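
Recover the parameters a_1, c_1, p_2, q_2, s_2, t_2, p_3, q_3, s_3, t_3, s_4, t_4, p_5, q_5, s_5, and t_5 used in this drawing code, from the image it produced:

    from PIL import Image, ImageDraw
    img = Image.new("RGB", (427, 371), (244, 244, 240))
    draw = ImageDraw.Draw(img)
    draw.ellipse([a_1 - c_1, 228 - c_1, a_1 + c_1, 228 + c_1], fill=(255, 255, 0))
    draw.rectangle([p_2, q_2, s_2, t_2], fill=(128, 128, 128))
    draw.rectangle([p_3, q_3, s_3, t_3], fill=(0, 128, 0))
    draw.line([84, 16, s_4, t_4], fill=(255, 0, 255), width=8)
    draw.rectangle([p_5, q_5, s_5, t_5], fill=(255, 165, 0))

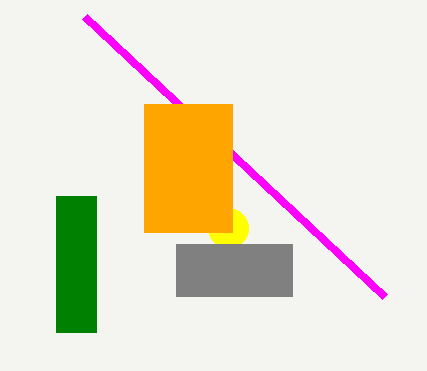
a_1 = 228, c_1 = 20, p_2 = 176, q_2 = 244, s_2 = 292, t_2 = 296, p_3 = 56, q_3 = 196, s_3 = 96, t_3 = 332, s_4 = 384, t_4 = 296, p_5 = 144, q_5 = 104, s_5 = 232, t_5 = 232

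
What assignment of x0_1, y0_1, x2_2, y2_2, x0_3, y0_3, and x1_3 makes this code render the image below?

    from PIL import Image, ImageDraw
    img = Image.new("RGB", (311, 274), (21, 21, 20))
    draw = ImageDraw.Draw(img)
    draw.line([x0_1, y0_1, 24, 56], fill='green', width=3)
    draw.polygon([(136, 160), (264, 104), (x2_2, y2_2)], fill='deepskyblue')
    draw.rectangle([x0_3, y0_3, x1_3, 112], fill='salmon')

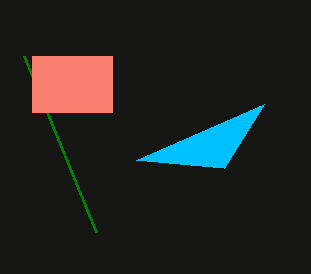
x0_1 = 96, y0_1 = 232, x2_2 = 224, y2_2 = 168, x0_3 = 32, y0_3 = 56, x1_3 = 112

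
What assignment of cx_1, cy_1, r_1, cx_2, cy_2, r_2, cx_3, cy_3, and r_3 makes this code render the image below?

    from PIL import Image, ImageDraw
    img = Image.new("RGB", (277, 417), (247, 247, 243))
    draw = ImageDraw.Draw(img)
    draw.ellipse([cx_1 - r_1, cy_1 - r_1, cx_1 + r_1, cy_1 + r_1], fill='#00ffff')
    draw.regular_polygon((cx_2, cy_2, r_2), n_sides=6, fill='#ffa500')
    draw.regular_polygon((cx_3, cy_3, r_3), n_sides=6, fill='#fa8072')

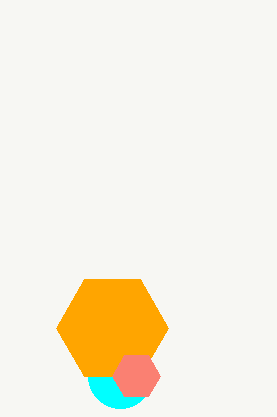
cx_1 = 120; cy_1 = 376; r_1 = 32; cx_2 = 112; cy_2 = 328; r_2 = 56; cx_3 = 136; cy_3 = 376; r_3 = 24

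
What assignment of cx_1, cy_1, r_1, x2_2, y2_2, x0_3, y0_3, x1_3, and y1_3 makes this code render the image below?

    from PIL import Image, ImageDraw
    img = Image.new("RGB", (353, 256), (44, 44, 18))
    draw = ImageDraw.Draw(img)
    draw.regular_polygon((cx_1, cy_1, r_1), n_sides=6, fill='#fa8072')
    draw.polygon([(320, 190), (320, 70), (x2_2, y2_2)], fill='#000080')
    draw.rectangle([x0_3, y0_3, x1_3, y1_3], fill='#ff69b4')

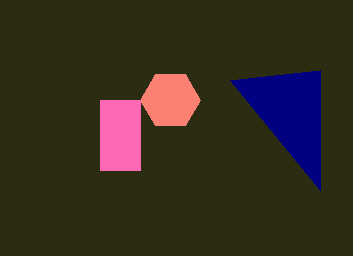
cx_1 = 170; cy_1 = 100; r_1 = 30; x2_2 = 230; y2_2 = 80; x0_3 = 100; y0_3 = 100; x1_3 = 140; y1_3 = 170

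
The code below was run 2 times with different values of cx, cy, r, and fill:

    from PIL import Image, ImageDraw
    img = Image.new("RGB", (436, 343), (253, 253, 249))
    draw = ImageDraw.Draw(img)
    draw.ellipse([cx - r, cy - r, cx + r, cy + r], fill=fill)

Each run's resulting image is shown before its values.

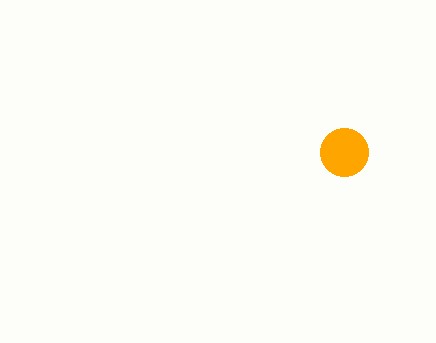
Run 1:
cx = 344; cy = 152; r = 24; fill = 'orange'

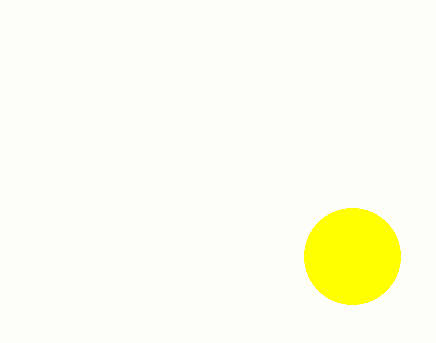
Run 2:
cx = 352
cy = 256
r = 48
fill = 'yellow'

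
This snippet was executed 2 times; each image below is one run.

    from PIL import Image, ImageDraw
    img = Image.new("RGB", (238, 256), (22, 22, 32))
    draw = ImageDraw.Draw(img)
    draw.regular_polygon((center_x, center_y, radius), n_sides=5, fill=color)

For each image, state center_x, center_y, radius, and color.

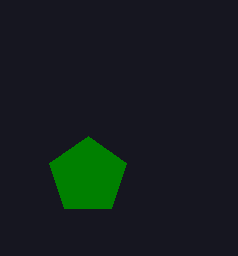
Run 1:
center_x = 88, center_y = 176, radius = 40, color = 'green'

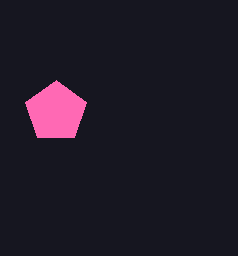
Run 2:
center_x = 56, center_y = 112, radius = 32, color = 'hotpink'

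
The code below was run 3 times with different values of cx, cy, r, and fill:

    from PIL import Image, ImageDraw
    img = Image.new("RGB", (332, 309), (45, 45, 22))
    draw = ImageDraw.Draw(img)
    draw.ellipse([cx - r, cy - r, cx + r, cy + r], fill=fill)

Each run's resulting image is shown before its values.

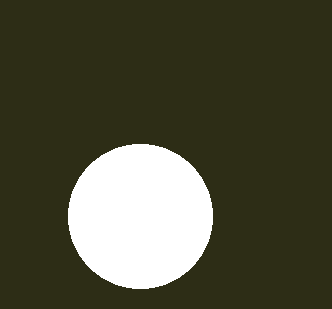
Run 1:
cx = 140
cy = 216
r = 72
fill = 'white'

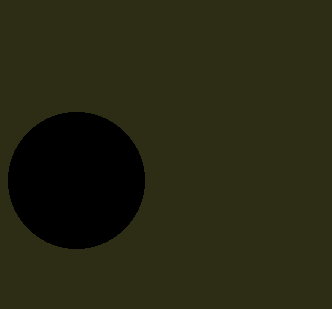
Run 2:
cx = 76; cy = 180; r = 68; fill = 'black'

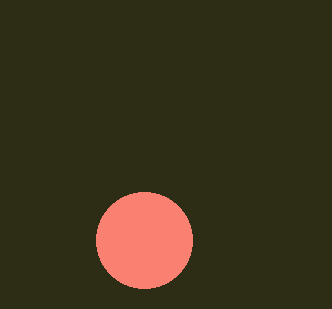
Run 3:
cx = 144; cy = 240; r = 48; fill = 'salmon'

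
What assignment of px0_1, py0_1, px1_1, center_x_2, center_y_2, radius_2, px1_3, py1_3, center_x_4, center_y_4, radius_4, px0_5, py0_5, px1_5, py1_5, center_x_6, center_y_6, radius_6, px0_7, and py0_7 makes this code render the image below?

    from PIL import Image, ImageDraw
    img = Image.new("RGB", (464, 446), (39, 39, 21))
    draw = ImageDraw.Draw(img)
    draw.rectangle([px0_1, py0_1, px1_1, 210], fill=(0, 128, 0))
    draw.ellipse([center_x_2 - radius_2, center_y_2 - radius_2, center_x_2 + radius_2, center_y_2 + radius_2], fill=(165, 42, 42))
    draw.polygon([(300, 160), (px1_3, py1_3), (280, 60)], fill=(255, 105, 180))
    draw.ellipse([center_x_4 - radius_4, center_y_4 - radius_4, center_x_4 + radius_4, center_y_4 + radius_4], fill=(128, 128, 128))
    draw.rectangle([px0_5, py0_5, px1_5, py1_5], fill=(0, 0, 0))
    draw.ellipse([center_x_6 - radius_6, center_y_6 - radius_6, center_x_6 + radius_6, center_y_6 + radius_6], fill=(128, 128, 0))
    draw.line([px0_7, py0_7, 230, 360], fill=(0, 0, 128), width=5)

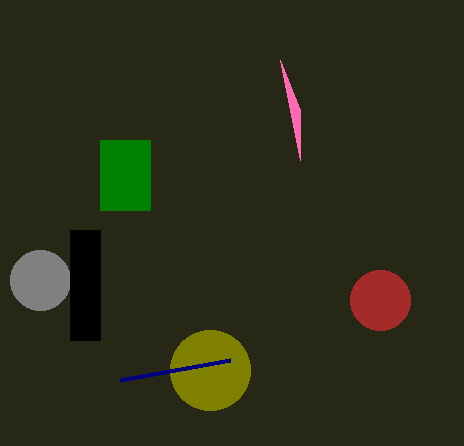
px0_1 = 100, py0_1 = 140, px1_1 = 150, center_x_2 = 380, center_y_2 = 300, radius_2 = 30, px1_3 = 300, py1_3 = 110, center_x_4 = 40, center_y_4 = 280, radius_4 = 30, px0_5 = 70, py0_5 = 230, px1_5 = 100, py1_5 = 340, center_x_6 = 210, center_y_6 = 370, radius_6 = 40, px0_7 = 120, py0_7 = 380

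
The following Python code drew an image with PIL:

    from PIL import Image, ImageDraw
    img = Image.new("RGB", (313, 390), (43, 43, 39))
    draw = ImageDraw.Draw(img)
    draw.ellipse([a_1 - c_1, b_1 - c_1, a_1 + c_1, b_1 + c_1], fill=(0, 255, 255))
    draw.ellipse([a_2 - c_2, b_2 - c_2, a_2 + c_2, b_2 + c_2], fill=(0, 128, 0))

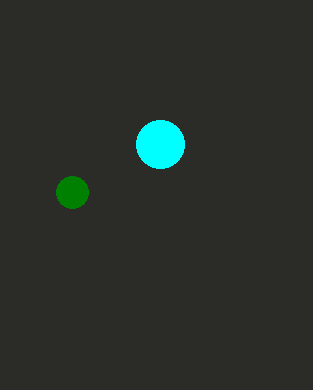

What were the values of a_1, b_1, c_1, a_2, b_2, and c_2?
a_1 = 160, b_1 = 144, c_1 = 24, a_2 = 72, b_2 = 192, c_2 = 16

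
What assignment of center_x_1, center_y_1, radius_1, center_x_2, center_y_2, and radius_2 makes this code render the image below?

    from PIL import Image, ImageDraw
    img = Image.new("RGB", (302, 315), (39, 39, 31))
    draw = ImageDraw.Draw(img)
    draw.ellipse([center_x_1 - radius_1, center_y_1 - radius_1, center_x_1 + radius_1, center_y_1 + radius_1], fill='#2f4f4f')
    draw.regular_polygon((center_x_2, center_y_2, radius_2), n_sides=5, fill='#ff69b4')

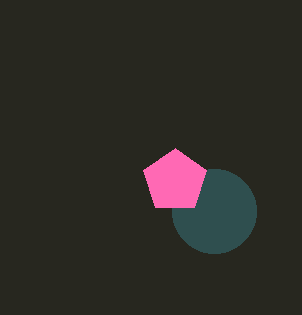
center_x_1 = 214
center_y_1 = 211
radius_1 = 42
center_x_2 = 175
center_y_2 = 181
radius_2 = 33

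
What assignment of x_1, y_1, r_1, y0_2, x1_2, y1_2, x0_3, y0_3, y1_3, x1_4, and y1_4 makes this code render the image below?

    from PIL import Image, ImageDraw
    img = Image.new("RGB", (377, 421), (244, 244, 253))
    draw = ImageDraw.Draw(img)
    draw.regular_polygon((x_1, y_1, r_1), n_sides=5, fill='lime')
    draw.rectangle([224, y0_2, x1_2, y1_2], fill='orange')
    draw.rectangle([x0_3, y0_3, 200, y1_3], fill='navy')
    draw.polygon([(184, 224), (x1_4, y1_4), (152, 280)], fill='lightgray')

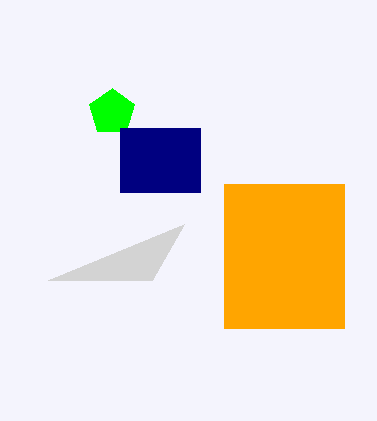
x_1 = 112, y_1 = 112, r_1 = 24, y0_2 = 184, x1_2 = 344, y1_2 = 328, x0_3 = 120, y0_3 = 128, y1_3 = 192, x1_4 = 48, y1_4 = 280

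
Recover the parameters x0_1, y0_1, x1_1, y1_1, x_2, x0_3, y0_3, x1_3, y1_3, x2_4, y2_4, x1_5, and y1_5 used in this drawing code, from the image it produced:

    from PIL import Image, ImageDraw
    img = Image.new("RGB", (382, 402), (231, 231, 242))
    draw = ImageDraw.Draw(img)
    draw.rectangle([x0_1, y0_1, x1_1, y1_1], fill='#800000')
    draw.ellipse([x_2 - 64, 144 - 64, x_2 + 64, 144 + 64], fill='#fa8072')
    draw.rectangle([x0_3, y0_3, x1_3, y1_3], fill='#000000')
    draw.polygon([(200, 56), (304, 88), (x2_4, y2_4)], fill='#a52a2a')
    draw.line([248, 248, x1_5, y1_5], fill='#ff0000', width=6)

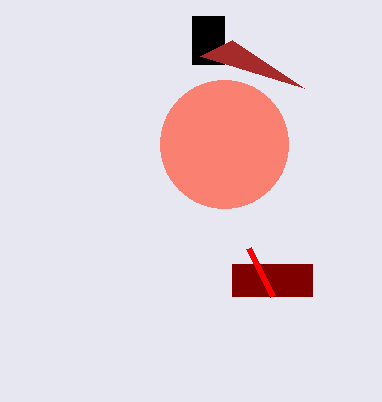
x0_1 = 232
y0_1 = 264
x1_1 = 312
y1_1 = 296
x_2 = 224
x0_3 = 192
y0_3 = 16
x1_3 = 224
y1_3 = 64
x2_4 = 232
y2_4 = 40
x1_5 = 272
y1_5 = 296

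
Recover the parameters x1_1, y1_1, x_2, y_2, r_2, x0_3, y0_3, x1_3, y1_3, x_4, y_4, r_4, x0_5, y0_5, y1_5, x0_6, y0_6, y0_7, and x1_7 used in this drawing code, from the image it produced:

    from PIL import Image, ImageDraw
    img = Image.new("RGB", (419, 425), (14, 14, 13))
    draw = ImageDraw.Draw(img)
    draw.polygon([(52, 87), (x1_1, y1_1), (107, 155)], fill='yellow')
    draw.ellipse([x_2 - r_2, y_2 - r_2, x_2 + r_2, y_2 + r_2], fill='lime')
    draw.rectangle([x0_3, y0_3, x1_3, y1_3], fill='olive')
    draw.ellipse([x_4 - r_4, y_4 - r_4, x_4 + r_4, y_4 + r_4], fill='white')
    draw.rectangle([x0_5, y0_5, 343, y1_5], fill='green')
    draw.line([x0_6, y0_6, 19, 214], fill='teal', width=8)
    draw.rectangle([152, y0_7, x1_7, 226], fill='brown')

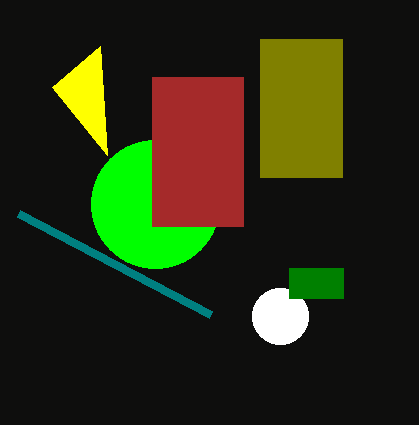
x1_1 = 100, y1_1 = 46, x_2 = 155, y_2 = 204, r_2 = 64, x0_3 = 260, y0_3 = 39, x1_3 = 342, y1_3 = 177, x_4 = 280, y_4 = 316, r_4 = 28, x0_5 = 289, y0_5 = 268, y1_5 = 298, x0_6 = 211, y0_6 = 315, y0_7 = 77, x1_7 = 243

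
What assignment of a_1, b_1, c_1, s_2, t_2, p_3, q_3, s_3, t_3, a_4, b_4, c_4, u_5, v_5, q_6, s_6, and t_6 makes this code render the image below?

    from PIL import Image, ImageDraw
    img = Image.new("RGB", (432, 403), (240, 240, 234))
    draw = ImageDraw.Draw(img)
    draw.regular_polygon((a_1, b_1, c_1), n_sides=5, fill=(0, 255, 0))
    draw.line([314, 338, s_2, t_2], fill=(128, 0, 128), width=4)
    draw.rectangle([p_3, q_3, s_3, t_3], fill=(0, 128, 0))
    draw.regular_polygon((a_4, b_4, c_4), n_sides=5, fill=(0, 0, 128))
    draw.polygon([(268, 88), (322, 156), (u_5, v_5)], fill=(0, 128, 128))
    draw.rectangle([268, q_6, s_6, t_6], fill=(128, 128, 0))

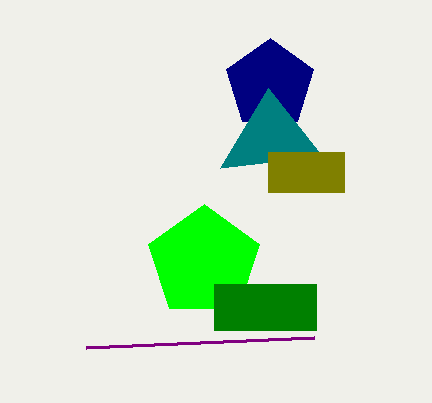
a_1 = 204; b_1 = 262; c_1 = 58; s_2 = 86; t_2 = 348; p_3 = 214; q_3 = 284; s_3 = 316; t_3 = 330; a_4 = 270; b_4 = 84; c_4 = 46; u_5 = 220; v_5 = 168; q_6 = 152; s_6 = 344; t_6 = 192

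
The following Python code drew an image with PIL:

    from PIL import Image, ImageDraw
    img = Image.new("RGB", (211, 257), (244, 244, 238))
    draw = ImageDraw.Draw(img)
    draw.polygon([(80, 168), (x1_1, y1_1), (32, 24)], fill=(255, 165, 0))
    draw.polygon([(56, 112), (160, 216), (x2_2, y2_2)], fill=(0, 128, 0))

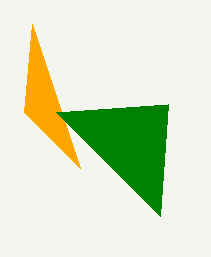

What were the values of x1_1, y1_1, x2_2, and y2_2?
x1_1 = 24, y1_1 = 112, x2_2 = 168, y2_2 = 104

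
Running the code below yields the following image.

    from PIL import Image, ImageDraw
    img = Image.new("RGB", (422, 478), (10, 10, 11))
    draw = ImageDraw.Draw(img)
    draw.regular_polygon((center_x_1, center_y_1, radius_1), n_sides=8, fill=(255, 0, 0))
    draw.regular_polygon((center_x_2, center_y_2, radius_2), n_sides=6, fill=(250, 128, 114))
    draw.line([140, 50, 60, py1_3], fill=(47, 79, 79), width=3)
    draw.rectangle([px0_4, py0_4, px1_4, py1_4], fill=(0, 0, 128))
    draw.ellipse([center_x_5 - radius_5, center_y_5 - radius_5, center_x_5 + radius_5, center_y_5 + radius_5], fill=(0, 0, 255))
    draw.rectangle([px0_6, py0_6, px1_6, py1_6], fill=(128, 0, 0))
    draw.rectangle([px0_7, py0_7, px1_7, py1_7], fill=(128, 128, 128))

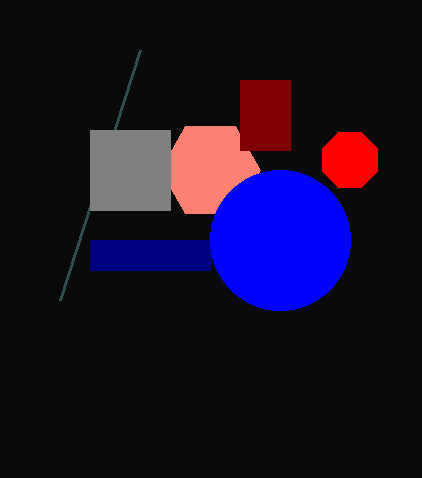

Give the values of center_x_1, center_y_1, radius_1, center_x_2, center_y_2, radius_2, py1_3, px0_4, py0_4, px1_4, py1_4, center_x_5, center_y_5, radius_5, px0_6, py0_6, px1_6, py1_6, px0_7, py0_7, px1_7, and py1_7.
center_x_1 = 350; center_y_1 = 160; radius_1 = 30; center_x_2 = 210; center_y_2 = 170; radius_2 = 50; py1_3 = 300; px0_4 = 90; py0_4 = 240; px1_4 = 210; py1_4 = 270; center_x_5 = 280; center_y_5 = 240; radius_5 = 70; px0_6 = 240; py0_6 = 80; px1_6 = 290; py1_6 = 150; px0_7 = 90; py0_7 = 130; px1_7 = 170; py1_7 = 210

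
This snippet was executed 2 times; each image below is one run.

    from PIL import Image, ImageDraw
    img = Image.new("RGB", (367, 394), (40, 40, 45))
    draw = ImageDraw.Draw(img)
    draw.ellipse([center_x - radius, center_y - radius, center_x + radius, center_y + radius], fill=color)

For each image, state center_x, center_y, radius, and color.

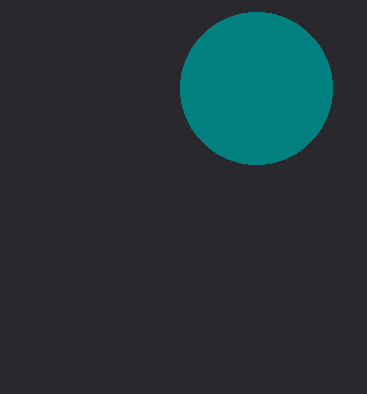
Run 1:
center_x = 256; center_y = 88; radius = 76; color = 'teal'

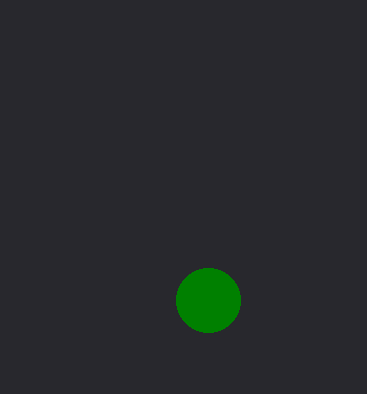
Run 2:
center_x = 208; center_y = 300; radius = 32; color = 'green'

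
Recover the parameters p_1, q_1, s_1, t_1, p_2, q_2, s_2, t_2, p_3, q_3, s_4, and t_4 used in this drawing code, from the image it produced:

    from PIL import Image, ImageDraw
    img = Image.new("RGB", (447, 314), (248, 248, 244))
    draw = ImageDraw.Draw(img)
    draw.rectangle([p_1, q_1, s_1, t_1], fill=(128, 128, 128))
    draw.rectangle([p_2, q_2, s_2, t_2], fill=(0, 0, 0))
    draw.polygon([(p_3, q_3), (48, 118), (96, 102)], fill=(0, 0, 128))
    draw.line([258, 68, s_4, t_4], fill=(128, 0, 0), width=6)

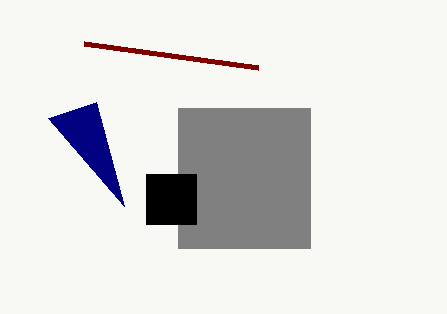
p_1 = 178; q_1 = 108; s_1 = 310; t_1 = 248; p_2 = 146; q_2 = 174; s_2 = 196; t_2 = 224; p_3 = 124; q_3 = 206; s_4 = 84; t_4 = 44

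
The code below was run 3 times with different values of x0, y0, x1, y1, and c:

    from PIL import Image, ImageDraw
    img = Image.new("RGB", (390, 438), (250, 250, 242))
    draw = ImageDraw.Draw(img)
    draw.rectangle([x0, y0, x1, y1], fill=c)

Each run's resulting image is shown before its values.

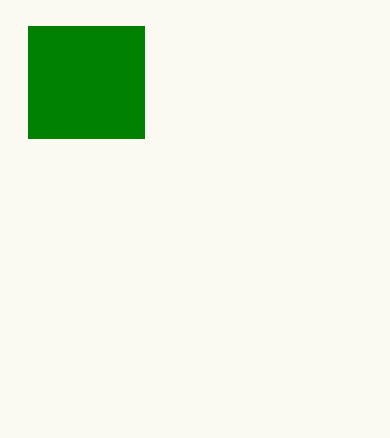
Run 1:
x0 = 28
y0 = 26
x1 = 144
y1 = 138
c = 'green'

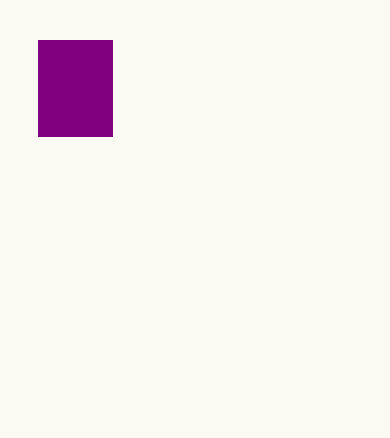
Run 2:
x0 = 38
y0 = 40
x1 = 112
y1 = 136
c = 'purple'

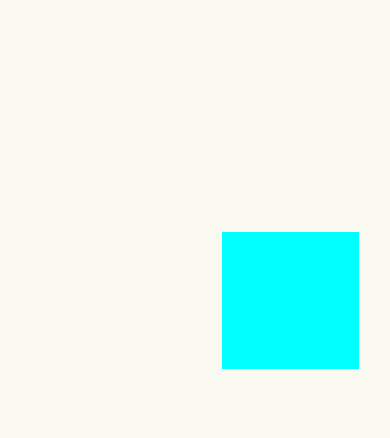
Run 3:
x0 = 222
y0 = 232
x1 = 358
y1 = 368
c = 'cyan'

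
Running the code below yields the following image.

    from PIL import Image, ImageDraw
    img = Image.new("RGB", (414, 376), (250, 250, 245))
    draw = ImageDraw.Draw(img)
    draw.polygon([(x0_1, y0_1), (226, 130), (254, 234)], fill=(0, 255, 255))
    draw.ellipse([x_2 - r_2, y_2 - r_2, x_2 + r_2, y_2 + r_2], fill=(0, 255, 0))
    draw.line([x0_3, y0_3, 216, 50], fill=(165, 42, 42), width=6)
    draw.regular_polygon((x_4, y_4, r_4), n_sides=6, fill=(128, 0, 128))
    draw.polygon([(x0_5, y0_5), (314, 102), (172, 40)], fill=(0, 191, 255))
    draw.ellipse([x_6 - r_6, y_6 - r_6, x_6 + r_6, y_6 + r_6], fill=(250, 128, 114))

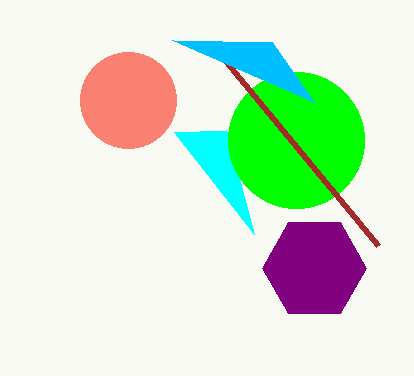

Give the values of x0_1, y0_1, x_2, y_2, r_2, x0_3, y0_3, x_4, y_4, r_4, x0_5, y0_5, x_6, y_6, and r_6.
x0_1 = 174, y0_1 = 132, x_2 = 296, y_2 = 140, r_2 = 68, x0_3 = 378, y0_3 = 246, x_4 = 314, y_4 = 268, r_4 = 52, x0_5 = 272, y0_5 = 42, x_6 = 128, y_6 = 100, r_6 = 48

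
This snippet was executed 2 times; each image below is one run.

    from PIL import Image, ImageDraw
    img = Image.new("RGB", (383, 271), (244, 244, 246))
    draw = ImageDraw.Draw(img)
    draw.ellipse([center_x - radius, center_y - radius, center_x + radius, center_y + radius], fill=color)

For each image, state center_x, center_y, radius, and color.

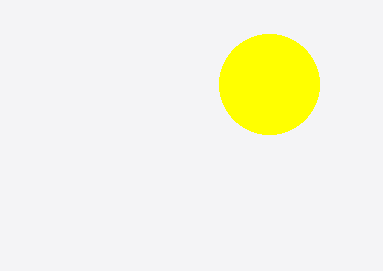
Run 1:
center_x = 269, center_y = 84, radius = 50, color = 'yellow'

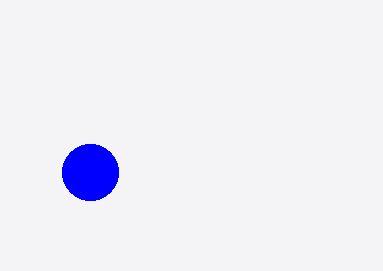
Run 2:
center_x = 90; center_y = 172; radius = 28; color = 'blue'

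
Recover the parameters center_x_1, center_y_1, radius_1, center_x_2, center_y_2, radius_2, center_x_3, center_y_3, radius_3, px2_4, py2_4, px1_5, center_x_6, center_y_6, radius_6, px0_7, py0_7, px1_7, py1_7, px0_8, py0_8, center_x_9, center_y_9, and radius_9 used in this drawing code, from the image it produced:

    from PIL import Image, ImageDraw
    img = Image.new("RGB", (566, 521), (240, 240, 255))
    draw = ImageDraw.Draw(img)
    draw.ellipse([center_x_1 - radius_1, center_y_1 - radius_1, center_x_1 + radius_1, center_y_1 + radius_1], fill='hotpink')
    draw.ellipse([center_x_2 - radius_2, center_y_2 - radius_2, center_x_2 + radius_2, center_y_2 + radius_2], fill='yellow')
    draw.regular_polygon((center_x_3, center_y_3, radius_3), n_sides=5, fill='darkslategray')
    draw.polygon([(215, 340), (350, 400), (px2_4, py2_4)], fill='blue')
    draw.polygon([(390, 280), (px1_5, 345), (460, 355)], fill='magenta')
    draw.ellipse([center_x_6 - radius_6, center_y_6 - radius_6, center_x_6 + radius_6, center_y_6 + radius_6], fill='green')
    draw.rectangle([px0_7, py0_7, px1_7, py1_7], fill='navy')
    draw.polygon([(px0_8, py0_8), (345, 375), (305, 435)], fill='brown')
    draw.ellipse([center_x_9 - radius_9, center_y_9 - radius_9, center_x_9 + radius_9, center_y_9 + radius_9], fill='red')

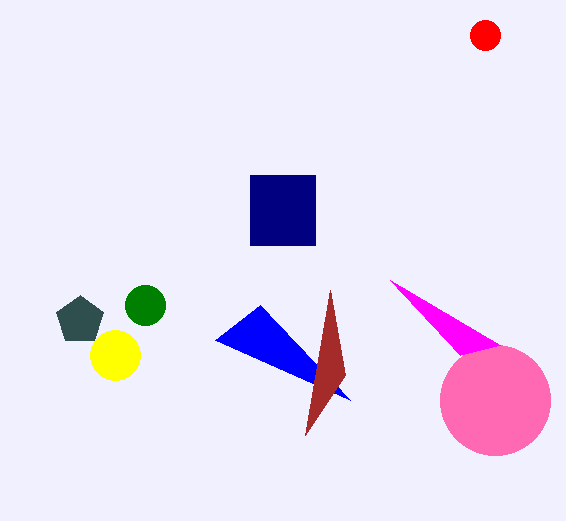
center_x_1 = 495, center_y_1 = 400, radius_1 = 55, center_x_2 = 115, center_y_2 = 355, radius_2 = 25, center_x_3 = 80, center_y_3 = 320, radius_3 = 25, px2_4 = 260, py2_4 = 305, px1_5 = 500, center_x_6 = 145, center_y_6 = 305, radius_6 = 20, px0_7 = 250, py0_7 = 175, px1_7 = 315, py1_7 = 245, px0_8 = 330, py0_8 = 290, center_x_9 = 485, center_y_9 = 35, radius_9 = 15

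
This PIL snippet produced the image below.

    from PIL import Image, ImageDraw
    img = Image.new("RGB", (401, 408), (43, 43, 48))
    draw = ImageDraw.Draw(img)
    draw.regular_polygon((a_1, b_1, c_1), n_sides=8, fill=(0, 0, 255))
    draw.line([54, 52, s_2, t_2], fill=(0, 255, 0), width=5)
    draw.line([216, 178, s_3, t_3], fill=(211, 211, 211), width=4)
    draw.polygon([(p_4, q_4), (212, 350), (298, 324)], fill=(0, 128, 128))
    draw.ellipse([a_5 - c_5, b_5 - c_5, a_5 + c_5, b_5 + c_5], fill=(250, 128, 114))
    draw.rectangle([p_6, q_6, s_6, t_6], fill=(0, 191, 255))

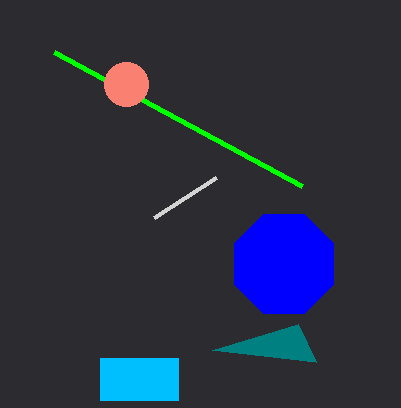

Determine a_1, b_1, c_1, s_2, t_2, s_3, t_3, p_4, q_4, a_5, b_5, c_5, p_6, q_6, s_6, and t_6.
a_1 = 284; b_1 = 264; c_1 = 54; s_2 = 302; t_2 = 186; s_3 = 154; t_3 = 218; p_4 = 316; q_4 = 362; a_5 = 126; b_5 = 84; c_5 = 22; p_6 = 100; q_6 = 358; s_6 = 178; t_6 = 400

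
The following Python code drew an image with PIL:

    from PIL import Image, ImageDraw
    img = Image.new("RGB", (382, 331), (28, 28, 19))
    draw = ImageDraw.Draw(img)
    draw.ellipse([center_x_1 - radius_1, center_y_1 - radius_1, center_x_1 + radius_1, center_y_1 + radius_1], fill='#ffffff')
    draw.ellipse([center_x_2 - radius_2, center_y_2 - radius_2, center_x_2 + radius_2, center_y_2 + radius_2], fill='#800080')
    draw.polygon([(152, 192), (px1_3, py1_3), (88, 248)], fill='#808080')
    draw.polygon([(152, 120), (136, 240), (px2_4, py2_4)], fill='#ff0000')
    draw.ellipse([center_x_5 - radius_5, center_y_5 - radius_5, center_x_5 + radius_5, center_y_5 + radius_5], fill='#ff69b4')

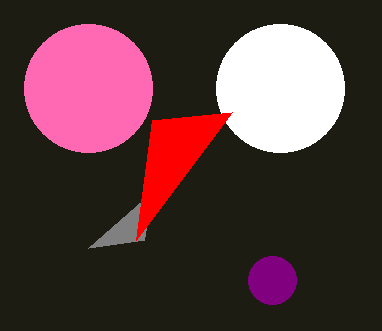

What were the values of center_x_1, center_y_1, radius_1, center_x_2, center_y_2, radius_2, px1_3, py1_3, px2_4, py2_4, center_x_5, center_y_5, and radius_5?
center_x_1 = 280; center_y_1 = 88; radius_1 = 64; center_x_2 = 272; center_y_2 = 280; radius_2 = 24; px1_3 = 144; py1_3 = 240; px2_4 = 232; py2_4 = 112; center_x_5 = 88; center_y_5 = 88; radius_5 = 64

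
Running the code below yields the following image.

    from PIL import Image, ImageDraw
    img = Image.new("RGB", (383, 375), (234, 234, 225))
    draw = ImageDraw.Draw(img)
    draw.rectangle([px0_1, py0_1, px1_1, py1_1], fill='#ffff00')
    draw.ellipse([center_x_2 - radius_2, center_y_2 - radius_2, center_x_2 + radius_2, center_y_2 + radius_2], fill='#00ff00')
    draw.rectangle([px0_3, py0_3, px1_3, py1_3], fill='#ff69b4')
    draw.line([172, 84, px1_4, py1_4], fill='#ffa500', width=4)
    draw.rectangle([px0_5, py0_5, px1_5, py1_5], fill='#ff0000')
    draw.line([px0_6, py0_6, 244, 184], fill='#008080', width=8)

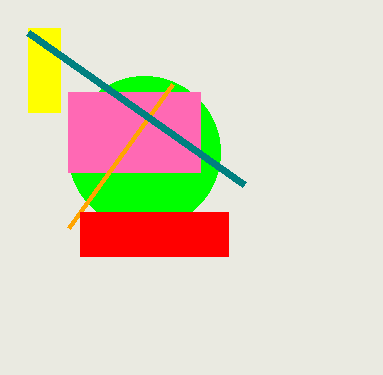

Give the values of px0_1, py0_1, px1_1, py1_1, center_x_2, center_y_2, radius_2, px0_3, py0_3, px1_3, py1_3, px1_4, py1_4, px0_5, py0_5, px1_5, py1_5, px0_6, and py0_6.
px0_1 = 28, py0_1 = 28, px1_1 = 60, py1_1 = 112, center_x_2 = 144, center_y_2 = 152, radius_2 = 76, px0_3 = 68, py0_3 = 92, px1_3 = 200, py1_3 = 172, px1_4 = 68, py1_4 = 228, px0_5 = 80, py0_5 = 212, px1_5 = 228, py1_5 = 256, px0_6 = 28, py0_6 = 32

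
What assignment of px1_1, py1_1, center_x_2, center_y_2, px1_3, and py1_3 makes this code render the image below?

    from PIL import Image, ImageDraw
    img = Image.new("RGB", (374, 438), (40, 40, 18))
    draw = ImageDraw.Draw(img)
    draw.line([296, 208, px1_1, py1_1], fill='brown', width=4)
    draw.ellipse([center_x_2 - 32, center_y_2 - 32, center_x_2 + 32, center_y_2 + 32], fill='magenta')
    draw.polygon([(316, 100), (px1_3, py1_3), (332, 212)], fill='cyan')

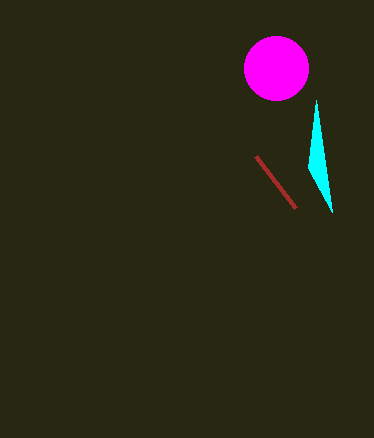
px1_1 = 256; py1_1 = 156; center_x_2 = 276; center_y_2 = 68; px1_3 = 308; py1_3 = 168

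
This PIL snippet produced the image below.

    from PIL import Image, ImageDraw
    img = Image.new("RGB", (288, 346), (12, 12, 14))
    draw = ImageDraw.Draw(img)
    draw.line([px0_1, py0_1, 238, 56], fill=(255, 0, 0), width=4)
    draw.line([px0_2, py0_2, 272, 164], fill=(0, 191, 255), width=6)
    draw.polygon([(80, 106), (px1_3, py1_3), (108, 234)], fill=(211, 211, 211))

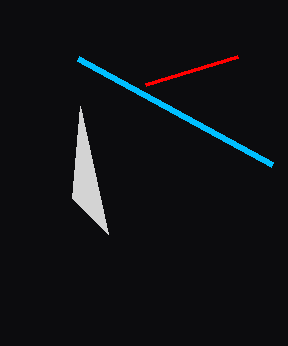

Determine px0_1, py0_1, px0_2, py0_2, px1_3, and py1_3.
px0_1 = 146, py0_1 = 84, px0_2 = 78, py0_2 = 58, px1_3 = 72, py1_3 = 198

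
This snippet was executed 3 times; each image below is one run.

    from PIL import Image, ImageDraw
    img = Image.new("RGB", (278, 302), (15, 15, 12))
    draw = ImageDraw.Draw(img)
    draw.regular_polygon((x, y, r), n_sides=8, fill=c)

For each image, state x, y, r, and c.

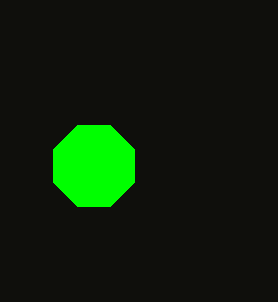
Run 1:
x = 94, y = 166, r = 44, c = 'lime'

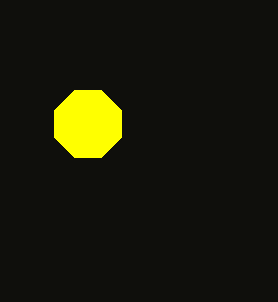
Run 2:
x = 88, y = 124, r = 36, c = 'yellow'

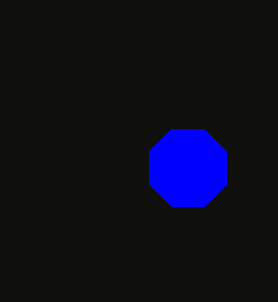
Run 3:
x = 188, y = 168, r = 42, c = 'blue'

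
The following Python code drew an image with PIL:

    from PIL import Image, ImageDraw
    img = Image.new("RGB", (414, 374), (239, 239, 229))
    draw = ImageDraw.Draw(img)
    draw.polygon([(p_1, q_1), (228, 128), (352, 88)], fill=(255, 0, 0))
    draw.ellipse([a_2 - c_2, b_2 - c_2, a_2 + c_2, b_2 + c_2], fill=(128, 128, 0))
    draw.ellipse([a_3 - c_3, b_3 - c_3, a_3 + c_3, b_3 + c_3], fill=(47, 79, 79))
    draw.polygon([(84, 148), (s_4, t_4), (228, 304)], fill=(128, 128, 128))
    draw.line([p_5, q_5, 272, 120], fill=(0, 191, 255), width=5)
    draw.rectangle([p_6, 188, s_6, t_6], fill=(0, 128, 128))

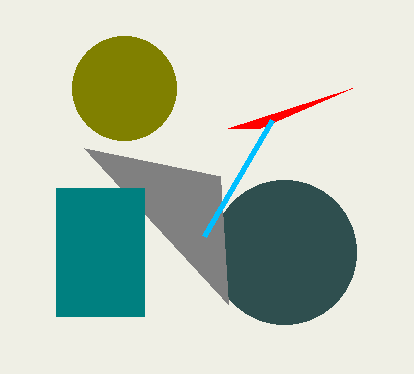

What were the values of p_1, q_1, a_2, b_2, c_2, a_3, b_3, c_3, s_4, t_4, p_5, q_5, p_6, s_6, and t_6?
p_1 = 260, q_1 = 128, a_2 = 124, b_2 = 88, c_2 = 52, a_3 = 284, b_3 = 252, c_3 = 72, s_4 = 220, t_4 = 176, p_5 = 204, q_5 = 236, p_6 = 56, s_6 = 144, t_6 = 316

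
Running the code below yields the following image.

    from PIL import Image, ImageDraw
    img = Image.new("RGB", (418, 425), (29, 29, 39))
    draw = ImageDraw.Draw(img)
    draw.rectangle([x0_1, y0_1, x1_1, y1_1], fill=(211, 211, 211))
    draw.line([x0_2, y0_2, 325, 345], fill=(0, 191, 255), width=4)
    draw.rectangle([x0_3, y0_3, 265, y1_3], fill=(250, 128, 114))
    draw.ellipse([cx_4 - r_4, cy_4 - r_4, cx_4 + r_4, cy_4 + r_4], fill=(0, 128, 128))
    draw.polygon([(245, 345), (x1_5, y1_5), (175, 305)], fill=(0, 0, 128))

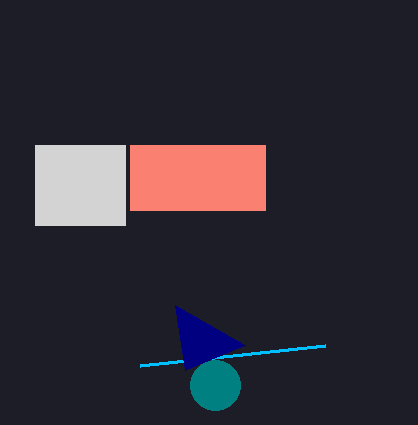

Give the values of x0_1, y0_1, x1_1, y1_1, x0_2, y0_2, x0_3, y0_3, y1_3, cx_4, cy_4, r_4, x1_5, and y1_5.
x0_1 = 35, y0_1 = 145, x1_1 = 125, y1_1 = 225, x0_2 = 140, y0_2 = 365, x0_3 = 130, y0_3 = 145, y1_3 = 210, cx_4 = 215, cy_4 = 385, r_4 = 25, x1_5 = 185, y1_5 = 370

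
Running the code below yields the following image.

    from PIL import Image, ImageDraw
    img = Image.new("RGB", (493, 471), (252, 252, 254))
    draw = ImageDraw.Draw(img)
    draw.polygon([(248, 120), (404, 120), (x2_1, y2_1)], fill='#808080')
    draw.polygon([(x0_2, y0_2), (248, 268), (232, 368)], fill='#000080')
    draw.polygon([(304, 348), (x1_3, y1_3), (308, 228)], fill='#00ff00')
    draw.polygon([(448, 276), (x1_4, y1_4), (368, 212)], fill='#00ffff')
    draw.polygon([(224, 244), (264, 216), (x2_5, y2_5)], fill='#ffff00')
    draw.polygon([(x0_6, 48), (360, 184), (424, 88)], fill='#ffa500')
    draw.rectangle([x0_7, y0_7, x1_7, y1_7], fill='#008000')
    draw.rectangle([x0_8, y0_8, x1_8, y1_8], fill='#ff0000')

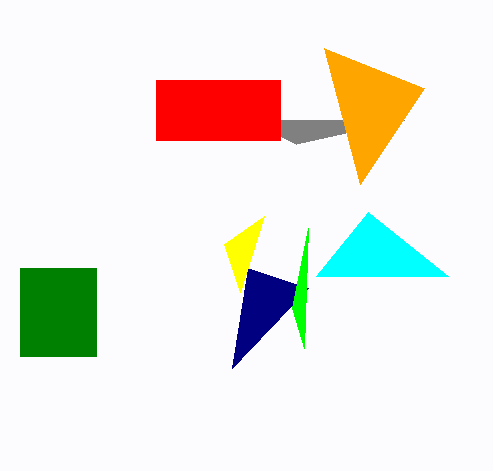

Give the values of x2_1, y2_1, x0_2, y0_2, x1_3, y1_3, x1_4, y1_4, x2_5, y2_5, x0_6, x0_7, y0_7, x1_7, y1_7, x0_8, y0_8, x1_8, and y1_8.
x2_1 = 296, y2_1 = 144, x0_2 = 308, y0_2 = 288, x1_3 = 292, y1_3 = 308, x1_4 = 316, y1_4 = 276, x2_5 = 240, y2_5 = 292, x0_6 = 324, x0_7 = 20, y0_7 = 268, x1_7 = 96, y1_7 = 356, x0_8 = 156, y0_8 = 80, x1_8 = 280, y1_8 = 140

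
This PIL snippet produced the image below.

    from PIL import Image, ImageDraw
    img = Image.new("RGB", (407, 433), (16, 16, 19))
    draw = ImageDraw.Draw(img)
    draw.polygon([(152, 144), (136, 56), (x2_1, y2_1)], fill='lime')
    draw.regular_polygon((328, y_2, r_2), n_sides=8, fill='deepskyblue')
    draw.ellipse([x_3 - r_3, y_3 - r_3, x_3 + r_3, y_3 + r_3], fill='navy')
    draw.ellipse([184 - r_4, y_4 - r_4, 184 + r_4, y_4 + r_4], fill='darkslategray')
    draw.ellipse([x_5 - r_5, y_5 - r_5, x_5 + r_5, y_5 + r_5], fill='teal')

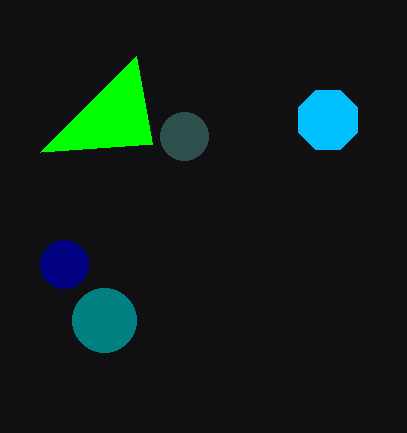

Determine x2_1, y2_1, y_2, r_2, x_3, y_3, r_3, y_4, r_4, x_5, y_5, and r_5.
x2_1 = 40
y2_1 = 152
y_2 = 120
r_2 = 32
x_3 = 64
y_3 = 264
r_3 = 24
y_4 = 136
r_4 = 24
x_5 = 104
y_5 = 320
r_5 = 32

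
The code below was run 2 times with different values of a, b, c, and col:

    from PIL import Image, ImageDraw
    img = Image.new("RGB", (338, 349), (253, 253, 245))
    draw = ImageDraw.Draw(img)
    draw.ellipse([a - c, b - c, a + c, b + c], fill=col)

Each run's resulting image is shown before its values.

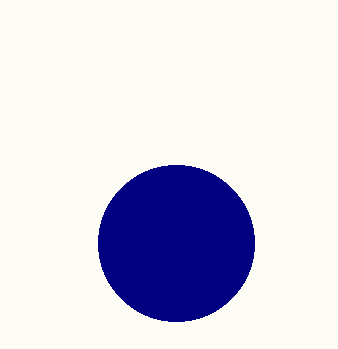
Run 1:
a = 176
b = 243
c = 78
col = 'navy'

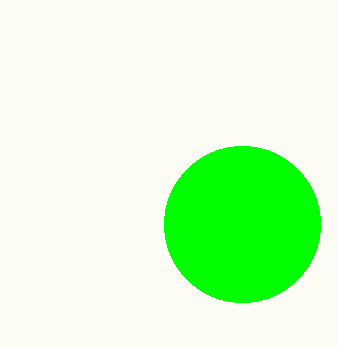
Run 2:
a = 242; b = 224; c = 78; col = 'lime'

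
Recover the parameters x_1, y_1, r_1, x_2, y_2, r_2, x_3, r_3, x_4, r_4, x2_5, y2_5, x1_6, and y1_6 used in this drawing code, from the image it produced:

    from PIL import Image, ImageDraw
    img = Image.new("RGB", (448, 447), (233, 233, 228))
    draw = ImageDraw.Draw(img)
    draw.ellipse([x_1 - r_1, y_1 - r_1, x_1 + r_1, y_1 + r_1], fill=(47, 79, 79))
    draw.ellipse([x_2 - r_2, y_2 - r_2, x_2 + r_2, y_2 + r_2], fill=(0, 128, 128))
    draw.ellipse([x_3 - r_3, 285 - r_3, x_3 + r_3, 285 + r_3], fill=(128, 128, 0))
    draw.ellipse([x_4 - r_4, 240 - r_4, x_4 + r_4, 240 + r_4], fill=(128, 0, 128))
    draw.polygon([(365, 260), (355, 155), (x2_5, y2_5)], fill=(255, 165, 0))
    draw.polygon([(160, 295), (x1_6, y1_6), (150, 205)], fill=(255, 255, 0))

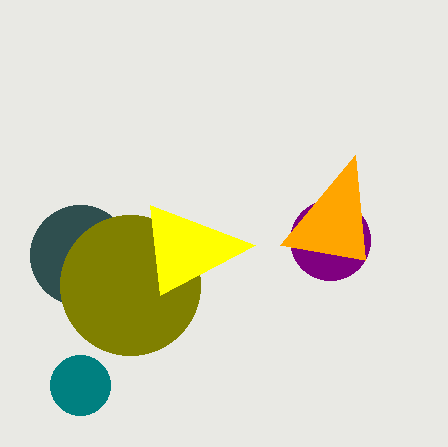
x_1 = 80, y_1 = 255, r_1 = 50, x_2 = 80, y_2 = 385, r_2 = 30, x_3 = 130, r_3 = 70, x_4 = 330, r_4 = 40, x2_5 = 280, y2_5 = 245, x1_6 = 255, y1_6 = 245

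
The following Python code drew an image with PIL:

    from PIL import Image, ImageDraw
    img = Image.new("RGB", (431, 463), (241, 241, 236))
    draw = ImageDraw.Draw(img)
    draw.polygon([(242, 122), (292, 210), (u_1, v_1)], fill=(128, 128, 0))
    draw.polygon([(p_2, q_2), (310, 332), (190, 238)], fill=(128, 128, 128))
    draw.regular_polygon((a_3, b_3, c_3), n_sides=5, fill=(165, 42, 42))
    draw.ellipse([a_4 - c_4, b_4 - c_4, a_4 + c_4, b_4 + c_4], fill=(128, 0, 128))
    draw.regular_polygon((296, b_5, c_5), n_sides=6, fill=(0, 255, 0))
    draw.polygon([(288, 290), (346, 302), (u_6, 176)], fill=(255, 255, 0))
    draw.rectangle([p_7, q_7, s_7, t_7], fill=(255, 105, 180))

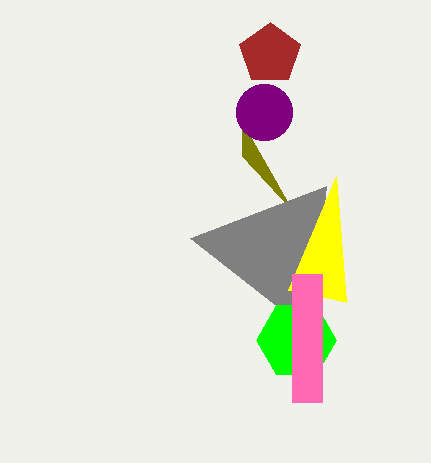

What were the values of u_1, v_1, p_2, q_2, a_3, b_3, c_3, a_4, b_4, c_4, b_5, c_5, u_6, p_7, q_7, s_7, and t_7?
u_1 = 242, v_1 = 156, p_2 = 326, q_2 = 186, a_3 = 270, b_3 = 54, c_3 = 32, a_4 = 264, b_4 = 112, c_4 = 28, b_5 = 340, c_5 = 40, u_6 = 336, p_7 = 292, q_7 = 274, s_7 = 322, t_7 = 402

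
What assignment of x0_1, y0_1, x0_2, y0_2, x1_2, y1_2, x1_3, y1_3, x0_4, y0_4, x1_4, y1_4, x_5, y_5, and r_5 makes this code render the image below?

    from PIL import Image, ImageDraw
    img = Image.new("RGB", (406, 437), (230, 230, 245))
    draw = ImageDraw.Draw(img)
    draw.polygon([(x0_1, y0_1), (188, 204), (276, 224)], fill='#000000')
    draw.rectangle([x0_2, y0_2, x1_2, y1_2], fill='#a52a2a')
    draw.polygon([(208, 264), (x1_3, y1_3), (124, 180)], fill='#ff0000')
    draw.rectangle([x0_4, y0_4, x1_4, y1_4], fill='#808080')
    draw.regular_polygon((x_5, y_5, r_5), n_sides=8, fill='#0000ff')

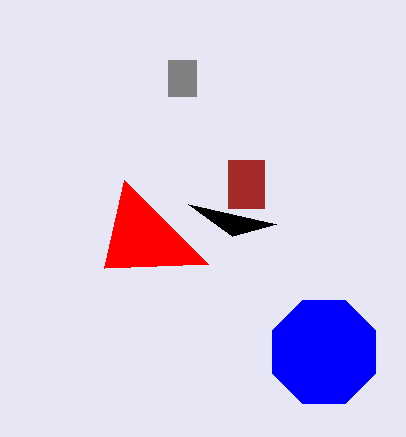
x0_1 = 232, y0_1 = 236, x0_2 = 228, y0_2 = 160, x1_2 = 264, y1_2 = 208, x1_3 = 104, y1_3 = 268, x0_4 = 168, y0_4 = 60, x1_4 = 196, y1_4 = 96, x_5 = 324, y_5 = 352, r_5 = 56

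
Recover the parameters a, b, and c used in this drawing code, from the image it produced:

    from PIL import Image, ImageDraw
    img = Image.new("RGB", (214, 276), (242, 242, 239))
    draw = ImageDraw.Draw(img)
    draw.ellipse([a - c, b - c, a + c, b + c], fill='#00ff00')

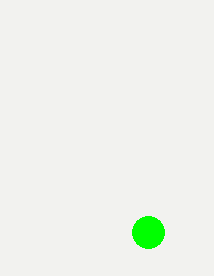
a = 148; b = 232; c = 16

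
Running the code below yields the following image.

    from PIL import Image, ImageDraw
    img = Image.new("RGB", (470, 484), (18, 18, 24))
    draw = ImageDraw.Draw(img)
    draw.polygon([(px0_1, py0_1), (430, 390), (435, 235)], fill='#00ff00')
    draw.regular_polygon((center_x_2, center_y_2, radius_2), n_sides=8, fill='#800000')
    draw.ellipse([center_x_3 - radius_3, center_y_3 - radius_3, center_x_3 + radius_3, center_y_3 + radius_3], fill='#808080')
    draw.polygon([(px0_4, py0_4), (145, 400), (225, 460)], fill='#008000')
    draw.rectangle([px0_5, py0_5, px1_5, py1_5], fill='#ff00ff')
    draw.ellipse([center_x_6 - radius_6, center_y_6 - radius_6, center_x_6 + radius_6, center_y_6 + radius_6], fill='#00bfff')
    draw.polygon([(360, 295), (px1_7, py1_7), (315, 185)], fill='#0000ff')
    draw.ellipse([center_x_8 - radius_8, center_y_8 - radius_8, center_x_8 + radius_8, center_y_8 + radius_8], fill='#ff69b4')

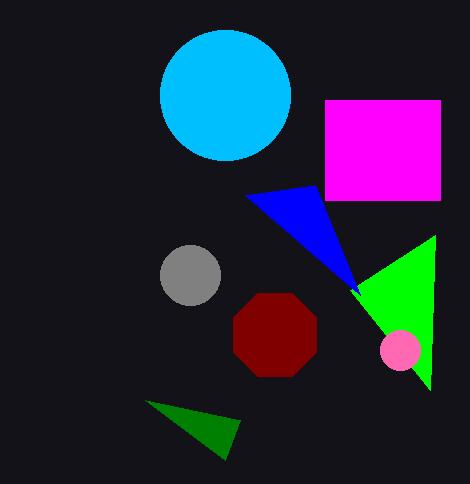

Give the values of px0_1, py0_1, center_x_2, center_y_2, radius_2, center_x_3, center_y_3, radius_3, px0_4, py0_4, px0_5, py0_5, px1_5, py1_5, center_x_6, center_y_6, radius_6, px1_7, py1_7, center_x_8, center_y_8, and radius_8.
px0_1 = 350, py0_1 = 290, center_x_2 = 275, center_y_2 = 335, radius_2 = 45, center_x_3 = 190, center_y_3 = 275, radius_3 = 30, px0_4 = 240, py0_4 = 420, px0_5 = 325, py0_5 = 100, px1_5 = 440, py1_5 = 200, center_x_6 = 225, center_y_6 = 95, radius_6 = 65, px1_7 = 245, py1_7 = 195, center_x_8 = 400, center_y_8 = 350, radius_8 = 20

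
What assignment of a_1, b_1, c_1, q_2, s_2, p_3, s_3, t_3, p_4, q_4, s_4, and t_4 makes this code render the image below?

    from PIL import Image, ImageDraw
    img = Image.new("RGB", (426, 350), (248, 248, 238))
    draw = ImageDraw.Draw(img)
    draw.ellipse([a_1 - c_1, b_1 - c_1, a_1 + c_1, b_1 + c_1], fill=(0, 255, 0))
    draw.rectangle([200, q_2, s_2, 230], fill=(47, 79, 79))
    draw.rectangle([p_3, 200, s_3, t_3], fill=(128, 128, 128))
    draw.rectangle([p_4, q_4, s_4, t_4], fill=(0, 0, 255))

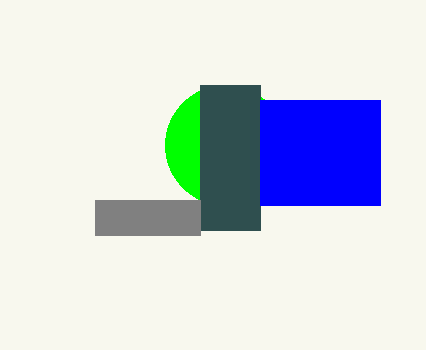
a_1 = 225
b_1 = 145
c_1 = 60
q_2 = 85
s_2 = 260
p_3 = 95
s_3 = 200
t_3 = 235
p_4 = 260
q_4 = 100
s_4 = 380
t_4 = 205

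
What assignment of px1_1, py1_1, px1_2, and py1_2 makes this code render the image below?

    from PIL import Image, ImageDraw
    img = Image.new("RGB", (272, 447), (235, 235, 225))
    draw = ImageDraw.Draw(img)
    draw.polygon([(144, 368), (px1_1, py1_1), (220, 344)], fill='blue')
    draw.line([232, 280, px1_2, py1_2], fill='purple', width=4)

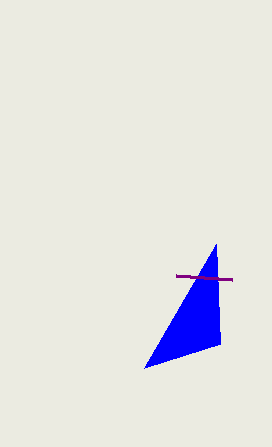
px1_1 = 216
py1_1 = 244
px1_2 = 176
py1_2 = 276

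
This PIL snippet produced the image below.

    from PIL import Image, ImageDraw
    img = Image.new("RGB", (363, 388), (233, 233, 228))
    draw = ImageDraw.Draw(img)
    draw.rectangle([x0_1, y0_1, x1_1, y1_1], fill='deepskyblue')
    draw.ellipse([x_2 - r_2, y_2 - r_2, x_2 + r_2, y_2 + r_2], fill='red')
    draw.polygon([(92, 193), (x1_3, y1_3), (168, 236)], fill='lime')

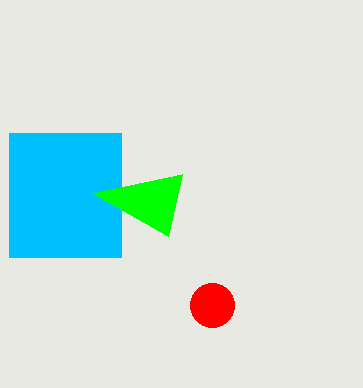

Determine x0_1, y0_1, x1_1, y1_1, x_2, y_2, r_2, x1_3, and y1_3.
x0_1 = 9, y0_1 = 133, x1_1 = 121, y1_1 = 257, x_2 = 212, y_2 = 305, r_2 = 22, x1_3 = 182, y1_3 = 174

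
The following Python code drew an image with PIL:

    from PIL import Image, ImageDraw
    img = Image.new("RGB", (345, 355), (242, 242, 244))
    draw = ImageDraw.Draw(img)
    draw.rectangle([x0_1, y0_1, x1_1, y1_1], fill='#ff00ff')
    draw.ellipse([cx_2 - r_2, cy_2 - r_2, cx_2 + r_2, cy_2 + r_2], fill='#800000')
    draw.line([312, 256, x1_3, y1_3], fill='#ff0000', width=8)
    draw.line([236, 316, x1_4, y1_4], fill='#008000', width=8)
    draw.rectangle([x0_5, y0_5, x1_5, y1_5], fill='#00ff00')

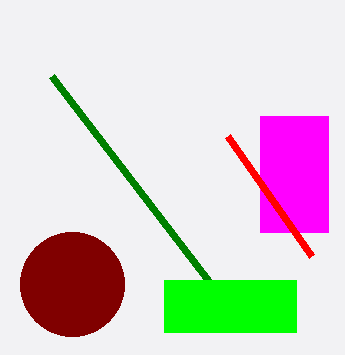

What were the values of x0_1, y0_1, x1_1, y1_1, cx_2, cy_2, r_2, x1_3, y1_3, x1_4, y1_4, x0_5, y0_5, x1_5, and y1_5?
x0_1 = 260; y0_1 = 116; x1_1 = 328; y1_1 = 232; cx_2 = 72; cy_2 = 284; r_2 = 52; x1_3 = 228; y1_3 = 136; x1_4 = 52; y1_4 = 76; x0_5 = 164; y0_5 = 280; x1_5 = 296; y1_5 = 332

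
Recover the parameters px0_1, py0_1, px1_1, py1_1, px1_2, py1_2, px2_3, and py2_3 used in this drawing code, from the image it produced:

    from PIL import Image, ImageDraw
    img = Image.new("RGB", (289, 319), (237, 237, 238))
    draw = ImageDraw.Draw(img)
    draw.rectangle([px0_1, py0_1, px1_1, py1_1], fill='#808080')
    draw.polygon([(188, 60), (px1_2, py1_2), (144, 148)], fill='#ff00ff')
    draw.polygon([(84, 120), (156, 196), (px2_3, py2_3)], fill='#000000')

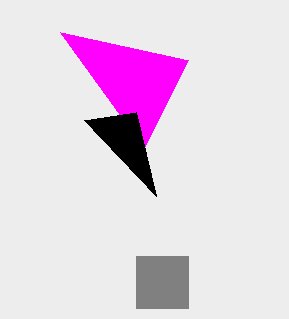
px0_1 = 136, py0_1 = 256, px1_1 = 188, py1_1 = 308, px1_2 = 60, py1_2 = 32, px2_3 = 136, py2_3 = 112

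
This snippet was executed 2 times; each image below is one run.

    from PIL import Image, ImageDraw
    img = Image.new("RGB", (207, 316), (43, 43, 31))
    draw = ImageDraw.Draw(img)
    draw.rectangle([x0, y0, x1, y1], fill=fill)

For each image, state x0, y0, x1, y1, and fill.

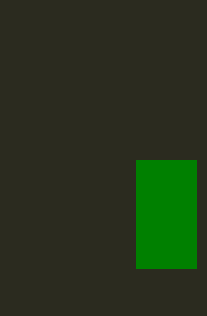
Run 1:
x0 = 136; y0 = 160; x1 = 196; y1 = 268; fill = 'green'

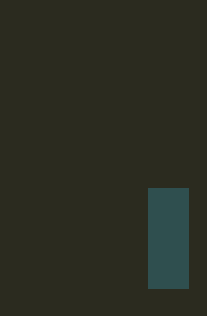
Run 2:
x0 = 148
y0 = 188
x1 = 188
y1 = 288
fill = 'darkslategray'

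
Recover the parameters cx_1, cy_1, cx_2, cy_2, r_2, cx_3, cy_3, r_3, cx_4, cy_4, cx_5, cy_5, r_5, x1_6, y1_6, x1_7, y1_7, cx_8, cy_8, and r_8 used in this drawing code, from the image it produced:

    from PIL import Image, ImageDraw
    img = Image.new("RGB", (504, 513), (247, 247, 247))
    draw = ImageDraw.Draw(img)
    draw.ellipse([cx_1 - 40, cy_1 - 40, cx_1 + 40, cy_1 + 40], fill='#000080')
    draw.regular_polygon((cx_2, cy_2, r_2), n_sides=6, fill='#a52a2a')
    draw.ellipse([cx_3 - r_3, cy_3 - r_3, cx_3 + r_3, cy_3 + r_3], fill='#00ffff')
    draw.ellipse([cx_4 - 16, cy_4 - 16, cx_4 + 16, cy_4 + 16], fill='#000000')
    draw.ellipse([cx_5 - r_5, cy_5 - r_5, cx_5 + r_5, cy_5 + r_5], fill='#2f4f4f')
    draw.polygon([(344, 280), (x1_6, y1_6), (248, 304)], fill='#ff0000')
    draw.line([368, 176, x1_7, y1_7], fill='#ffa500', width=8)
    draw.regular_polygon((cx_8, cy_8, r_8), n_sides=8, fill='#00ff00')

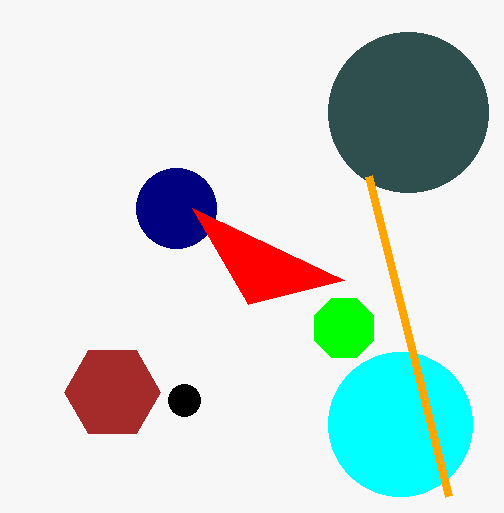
cx_1 = 176
cy_1 = 208
cx_2 = 112
cy_2 = 392
r_2 = 48
cx_3 = 400
cy_3 = 424
r_3 = 72
cx_4 = 184
cy_4 = 400
cx_5 = 408
cy_5 = 112
r_5 = 80
x1_6 = 192
y1_6 = 208
x1_7 = 448
y1_7 = 496
cx_8 = 344
cy_8 = 328
r_8 = 32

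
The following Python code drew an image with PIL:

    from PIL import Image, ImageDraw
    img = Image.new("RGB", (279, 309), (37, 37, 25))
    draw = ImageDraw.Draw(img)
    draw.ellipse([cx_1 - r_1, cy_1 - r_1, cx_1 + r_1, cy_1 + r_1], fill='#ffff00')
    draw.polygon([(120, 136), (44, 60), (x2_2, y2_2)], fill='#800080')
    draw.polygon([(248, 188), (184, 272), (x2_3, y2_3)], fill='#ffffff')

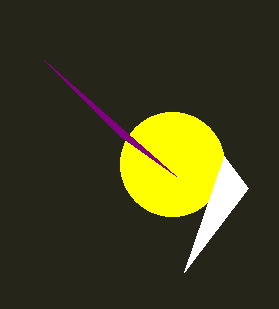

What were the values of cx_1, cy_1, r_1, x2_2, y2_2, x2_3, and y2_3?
cx_1 = 172; cy_1 = 164; r_1 = 52; x2_2 = 176; y2_2 = 176; x2_3 = 224; y2_3 = 156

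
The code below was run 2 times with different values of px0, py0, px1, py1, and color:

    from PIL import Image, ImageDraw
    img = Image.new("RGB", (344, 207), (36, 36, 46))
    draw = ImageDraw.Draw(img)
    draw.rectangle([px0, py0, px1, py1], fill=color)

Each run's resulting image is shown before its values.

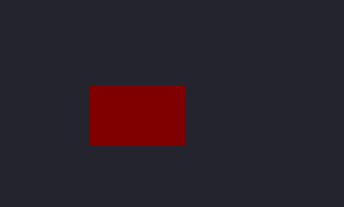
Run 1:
px0 = 90; py0 = 86; px1 = 184; py1 = 144; color = 'maroon'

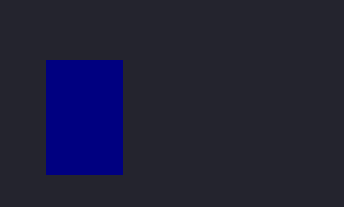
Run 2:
px0 = 46
py0 = 60
px1 = 122
py1 = 174
color = 'navy'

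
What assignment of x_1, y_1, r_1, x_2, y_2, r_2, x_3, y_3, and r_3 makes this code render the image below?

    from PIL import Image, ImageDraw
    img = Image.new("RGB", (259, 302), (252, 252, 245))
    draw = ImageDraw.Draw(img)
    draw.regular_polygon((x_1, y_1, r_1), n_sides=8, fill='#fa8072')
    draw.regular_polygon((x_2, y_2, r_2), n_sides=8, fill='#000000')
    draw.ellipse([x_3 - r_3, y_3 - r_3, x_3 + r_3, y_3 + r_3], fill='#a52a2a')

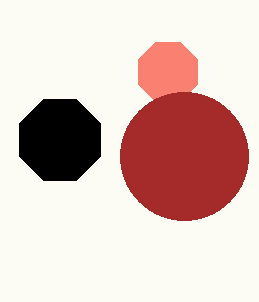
x_1 = 168; y_1 = 72; r_1 = 32; x_2 = 60; y_2 = 140; r_2 = 44; x_3 = 184; y_3 = 156; r_3 = 64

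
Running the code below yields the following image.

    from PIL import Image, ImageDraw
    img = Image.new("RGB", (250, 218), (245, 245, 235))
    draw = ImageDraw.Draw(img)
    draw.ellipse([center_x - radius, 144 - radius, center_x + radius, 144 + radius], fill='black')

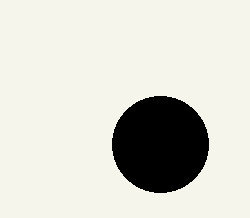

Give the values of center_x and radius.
center_x = 160, radius = 48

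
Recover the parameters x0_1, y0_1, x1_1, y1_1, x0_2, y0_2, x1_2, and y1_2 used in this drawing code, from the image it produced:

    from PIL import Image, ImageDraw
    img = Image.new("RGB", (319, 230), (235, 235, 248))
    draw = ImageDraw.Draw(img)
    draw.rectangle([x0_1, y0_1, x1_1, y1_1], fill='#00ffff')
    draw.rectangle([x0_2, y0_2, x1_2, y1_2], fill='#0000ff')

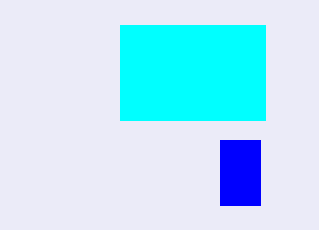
x0_1 = 120, y0_1 = 25, x1_1 = 265, y1_1 = 120, x0_2 = 220, y0_2 = 140, x1_2 = 260, y1_2 = 205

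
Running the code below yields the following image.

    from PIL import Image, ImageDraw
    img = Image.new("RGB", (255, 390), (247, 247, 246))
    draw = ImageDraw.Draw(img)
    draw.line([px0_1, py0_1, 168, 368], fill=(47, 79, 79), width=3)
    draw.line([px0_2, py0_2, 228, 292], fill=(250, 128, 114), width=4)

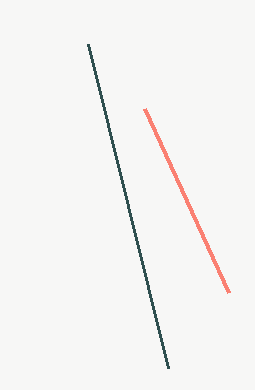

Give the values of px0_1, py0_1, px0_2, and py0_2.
px0_1 = 88, py0_1 = 44, px0_2 = 144, py0_2 = 108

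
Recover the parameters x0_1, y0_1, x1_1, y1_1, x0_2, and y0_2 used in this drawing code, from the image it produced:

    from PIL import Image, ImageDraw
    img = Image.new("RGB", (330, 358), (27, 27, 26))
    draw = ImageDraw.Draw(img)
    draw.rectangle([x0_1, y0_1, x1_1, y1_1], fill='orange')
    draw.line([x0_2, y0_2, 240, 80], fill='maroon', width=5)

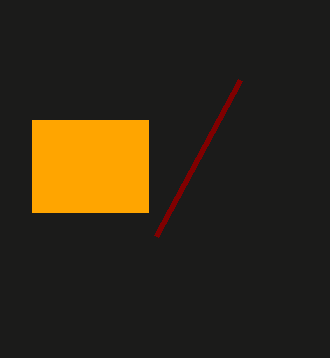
x0_1 = 32, y0_1 = 120, x1_1 = 148, y1_1 = 212, x0_2 = 156, y0_2 = 236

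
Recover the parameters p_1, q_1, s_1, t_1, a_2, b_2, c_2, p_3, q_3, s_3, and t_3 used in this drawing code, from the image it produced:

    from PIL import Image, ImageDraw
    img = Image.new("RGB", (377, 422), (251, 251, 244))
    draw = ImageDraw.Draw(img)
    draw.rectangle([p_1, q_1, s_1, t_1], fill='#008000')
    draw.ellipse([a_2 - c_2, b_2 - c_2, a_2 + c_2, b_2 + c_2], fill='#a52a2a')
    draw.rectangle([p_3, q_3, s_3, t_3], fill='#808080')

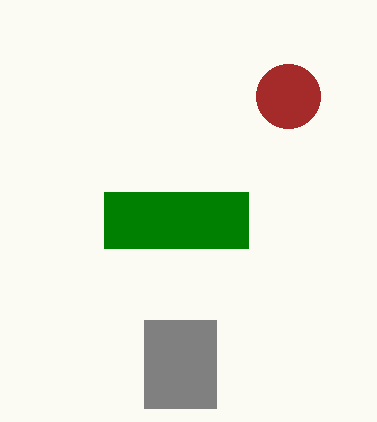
p_1 = 104
q_1 = 192
s_1 = 248
t_1 = 248
a_2 = 288
b_2 = 96
c_2 = 32
p_3 = 144
q_3 = 320
s_3 = 216
t_3 = 408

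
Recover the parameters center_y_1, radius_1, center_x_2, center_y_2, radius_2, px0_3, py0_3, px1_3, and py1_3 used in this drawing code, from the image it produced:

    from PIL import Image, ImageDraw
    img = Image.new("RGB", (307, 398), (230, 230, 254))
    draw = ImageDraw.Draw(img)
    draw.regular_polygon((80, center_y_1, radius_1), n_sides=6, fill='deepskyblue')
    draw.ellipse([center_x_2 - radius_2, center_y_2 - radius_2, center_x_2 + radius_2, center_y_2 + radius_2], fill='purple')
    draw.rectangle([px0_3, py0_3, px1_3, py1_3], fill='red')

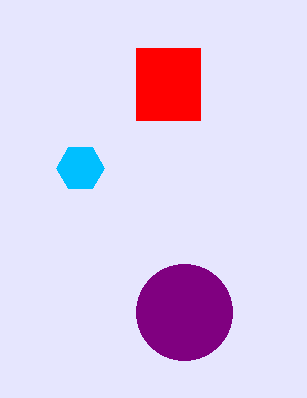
center_y_1 = 168
radius_1 = 24
center_x_2 = 184
center_y_2 = 312
radius_2 = 48
px0_3 = 136
py0_3 = 48
px1_3 = 200
py1_3 = 120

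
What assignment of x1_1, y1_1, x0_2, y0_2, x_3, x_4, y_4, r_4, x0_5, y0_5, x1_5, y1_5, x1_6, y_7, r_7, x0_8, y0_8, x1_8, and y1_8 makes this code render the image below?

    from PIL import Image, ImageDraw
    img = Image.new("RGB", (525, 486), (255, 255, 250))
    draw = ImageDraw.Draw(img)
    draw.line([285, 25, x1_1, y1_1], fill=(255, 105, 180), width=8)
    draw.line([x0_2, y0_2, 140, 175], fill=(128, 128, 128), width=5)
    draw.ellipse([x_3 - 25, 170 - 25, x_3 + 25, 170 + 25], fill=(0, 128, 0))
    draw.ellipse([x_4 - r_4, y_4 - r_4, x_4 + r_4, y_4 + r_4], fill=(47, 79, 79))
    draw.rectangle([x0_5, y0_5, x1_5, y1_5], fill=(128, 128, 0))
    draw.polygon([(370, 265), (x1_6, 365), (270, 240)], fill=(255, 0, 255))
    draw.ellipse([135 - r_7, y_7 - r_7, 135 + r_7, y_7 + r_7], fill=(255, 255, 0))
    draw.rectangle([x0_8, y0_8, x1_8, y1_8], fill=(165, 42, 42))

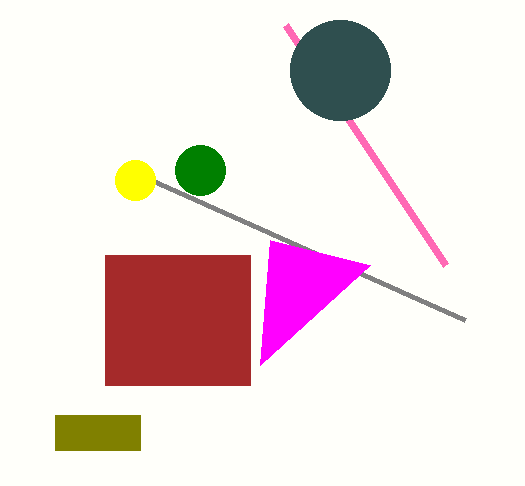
x1_1 = 445, y1_1 = 265, x0_2 = 465, y0_2 = 320, x_3 = 200, x_4 = 340, y_4 = 70, r_4 = 50, x0_5 = 55, y0_5 = 415, x1_5 = 140, y1_5 = 450, x1_6 = 260, y_7 = 180, r_7 = 20, x0_8 = 105, y0_8 = 255, x1_8 = 250, y1_8 = 385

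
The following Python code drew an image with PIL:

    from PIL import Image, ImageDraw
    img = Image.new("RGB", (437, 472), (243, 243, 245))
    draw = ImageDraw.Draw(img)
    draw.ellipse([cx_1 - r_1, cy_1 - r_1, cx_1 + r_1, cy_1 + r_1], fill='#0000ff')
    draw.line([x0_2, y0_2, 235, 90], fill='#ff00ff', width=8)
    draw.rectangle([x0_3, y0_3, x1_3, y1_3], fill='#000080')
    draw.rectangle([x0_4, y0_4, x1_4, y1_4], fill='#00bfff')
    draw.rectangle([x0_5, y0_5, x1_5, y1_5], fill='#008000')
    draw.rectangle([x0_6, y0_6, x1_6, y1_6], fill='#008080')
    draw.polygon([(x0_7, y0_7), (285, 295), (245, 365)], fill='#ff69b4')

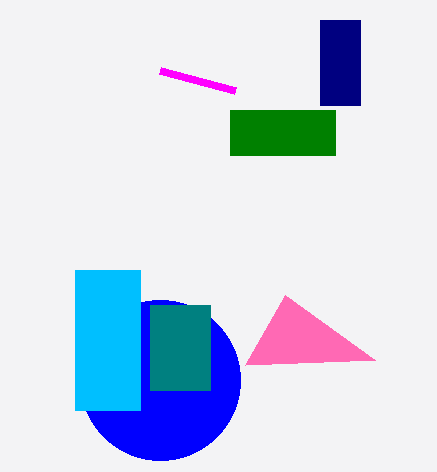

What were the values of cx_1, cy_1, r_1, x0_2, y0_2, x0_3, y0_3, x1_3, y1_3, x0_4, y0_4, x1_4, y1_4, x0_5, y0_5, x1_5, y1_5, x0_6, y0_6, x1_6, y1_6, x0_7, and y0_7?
cx_1 = 160, cy_1 = 380, r_1 = 80, x0_2 = 160, y0_2 = 70, x0_3 = 320, y0_3 = 20, x1_3 = 360, y1_3 = 105, x0_4 = 75, y0_4 = 270, x1_4 = 140, y1_4 = 410, x0_5 = 230, y0_5 = 110, x1_5 = 335, y1_5 = 155, x0_6 = 150, y0_6 = 305, x1_6 = 210, y1_6 = 390, x0_7 = 375, y0_7 = 360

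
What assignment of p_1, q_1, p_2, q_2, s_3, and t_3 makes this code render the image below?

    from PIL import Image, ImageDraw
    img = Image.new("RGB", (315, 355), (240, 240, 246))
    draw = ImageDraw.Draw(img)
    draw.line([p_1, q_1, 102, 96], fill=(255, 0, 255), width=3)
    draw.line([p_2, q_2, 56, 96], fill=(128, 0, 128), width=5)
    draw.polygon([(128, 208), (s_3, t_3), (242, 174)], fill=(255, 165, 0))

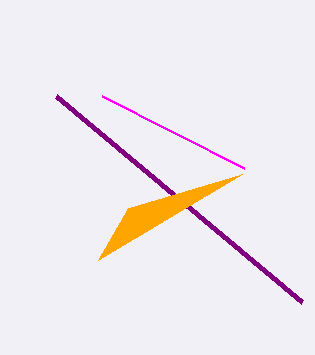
p_1 = 244, q_1 = 168, p_2 = 302, q_2 = 302, s_3 = 98, t_3 = 260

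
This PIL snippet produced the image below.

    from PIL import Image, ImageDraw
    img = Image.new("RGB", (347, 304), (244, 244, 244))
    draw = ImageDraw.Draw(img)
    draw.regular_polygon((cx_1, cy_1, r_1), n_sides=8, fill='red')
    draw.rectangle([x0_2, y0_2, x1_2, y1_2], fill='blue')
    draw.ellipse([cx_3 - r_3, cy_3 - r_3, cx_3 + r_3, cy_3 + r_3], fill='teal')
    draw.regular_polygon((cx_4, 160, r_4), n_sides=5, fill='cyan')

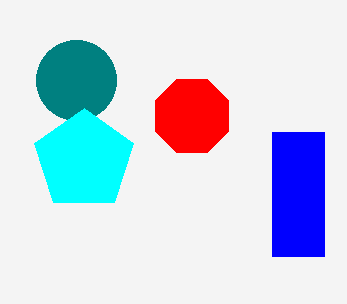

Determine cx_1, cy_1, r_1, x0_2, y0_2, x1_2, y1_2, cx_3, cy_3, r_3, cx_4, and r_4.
cx_1 = 192, cy_1 = 116, r_1 = 40, x0_2 = 272, y0_2 = 132, x1_2 = 324, y1_2 = 256, cx_3 = 76, cy_3 = 80, r_3 = 40, cx_4 = 84, r_4 = 52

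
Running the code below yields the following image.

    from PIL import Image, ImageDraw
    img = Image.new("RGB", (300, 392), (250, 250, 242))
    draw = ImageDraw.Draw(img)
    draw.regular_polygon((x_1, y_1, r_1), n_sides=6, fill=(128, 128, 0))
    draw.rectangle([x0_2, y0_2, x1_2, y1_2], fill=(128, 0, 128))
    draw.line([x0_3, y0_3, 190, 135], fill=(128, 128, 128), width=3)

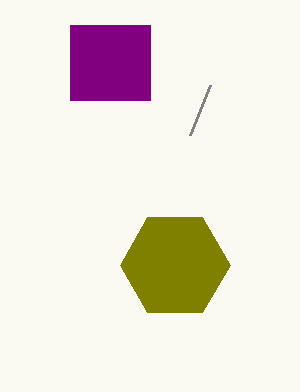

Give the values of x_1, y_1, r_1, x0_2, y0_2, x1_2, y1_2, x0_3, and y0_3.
x_1 = 175, y_1 = 265, r_1 = 55, x0_2 = 70, y0_2 = 25, x1_2 = 150, y1_2 = 100, x0_3 = 210, y0_3 = 85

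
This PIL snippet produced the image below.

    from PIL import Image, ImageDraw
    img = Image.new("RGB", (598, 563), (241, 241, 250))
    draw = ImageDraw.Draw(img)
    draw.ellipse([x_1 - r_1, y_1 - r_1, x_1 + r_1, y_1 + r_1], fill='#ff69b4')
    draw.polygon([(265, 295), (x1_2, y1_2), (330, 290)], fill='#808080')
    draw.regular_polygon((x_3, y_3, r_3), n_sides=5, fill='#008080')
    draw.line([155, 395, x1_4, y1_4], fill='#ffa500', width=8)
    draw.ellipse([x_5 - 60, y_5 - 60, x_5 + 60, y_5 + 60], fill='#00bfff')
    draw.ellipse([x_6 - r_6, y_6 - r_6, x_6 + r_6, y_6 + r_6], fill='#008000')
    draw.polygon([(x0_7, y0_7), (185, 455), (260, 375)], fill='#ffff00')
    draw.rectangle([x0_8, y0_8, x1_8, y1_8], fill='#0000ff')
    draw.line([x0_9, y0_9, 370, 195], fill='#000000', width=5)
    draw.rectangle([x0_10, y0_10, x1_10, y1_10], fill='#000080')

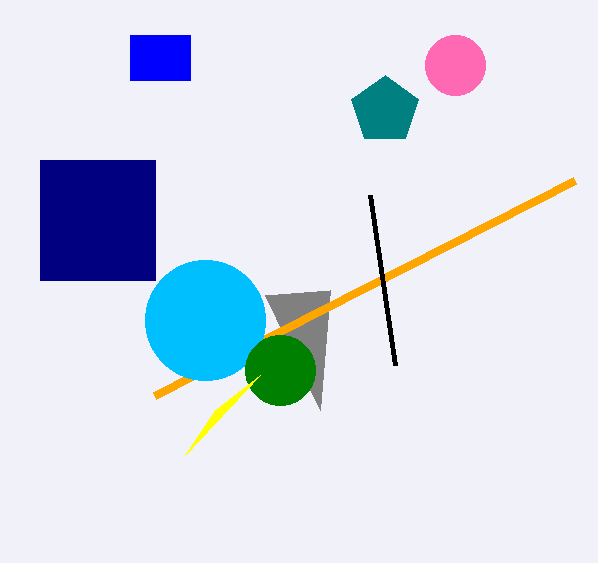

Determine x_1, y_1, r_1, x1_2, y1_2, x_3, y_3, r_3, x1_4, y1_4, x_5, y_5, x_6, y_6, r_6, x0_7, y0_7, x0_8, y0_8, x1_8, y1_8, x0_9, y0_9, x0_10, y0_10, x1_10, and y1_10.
x_1 = 455, y_1 = 65, r_1 = 30, x1_2 = 320, y1_2 = 410, x_3 = 385, y_3 = 110, r_3 = 35, x1_4 = 575, y1_4 = 180, x_5 = 205, y_5 = 320, x_6 = 280, y_6 = 370, r_6 = 35, x0_7 = 215, y0_7 = 410, x0_8 = 130, y0_8 = 35, x1_8 = 190, y1_8 = 80, x0_9 = 395, y0_9 = 365, x0_10 = 40, y0_10 = 160, x1_10 = 155, y1_10 = 280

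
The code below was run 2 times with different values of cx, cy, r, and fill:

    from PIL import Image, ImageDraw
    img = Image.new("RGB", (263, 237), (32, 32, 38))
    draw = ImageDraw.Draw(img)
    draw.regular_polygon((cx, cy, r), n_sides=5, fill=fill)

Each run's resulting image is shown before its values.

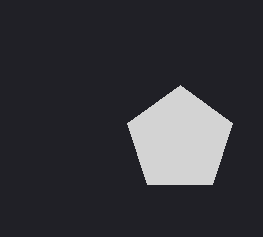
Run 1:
cx = 180, cy = 140, r = 55, fill = 'lightgray'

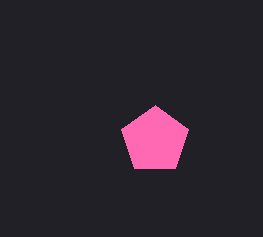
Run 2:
cx = 155, cy = 140, r = 35, fill = 'hotpink'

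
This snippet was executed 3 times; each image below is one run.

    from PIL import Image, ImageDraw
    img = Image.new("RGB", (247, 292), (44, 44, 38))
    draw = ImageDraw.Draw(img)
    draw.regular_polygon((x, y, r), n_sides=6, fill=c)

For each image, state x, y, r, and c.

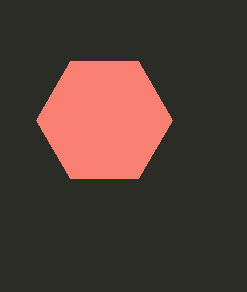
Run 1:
x = 104; y = 120; r = 68; c = 'salmon'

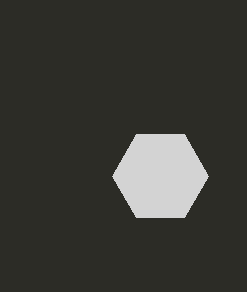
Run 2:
x = 160
y = 176
r = 48
c = 'lightgray'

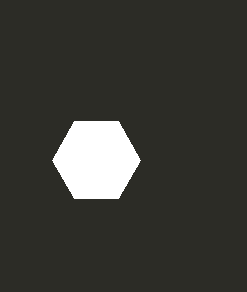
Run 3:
x = 96, y = 160, r = 44, c = 'white'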